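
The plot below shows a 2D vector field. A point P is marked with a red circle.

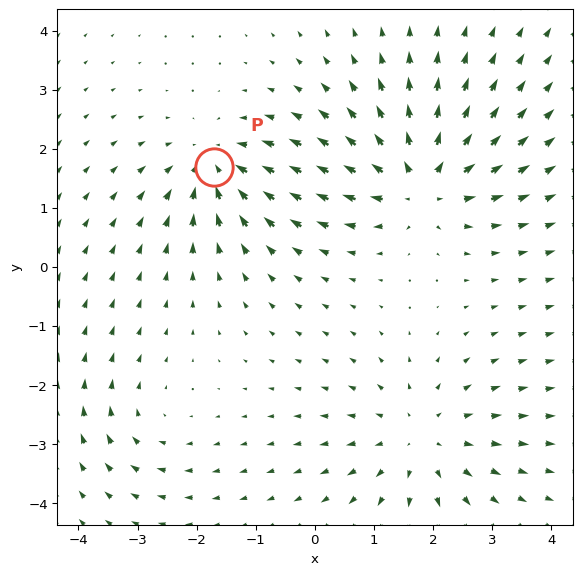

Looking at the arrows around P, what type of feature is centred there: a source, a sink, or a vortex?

At P (-1.7, 1.7) the arrows converge inward. Divergence about -5, curl ≈0 — negative divergence with near-zero curl is a sink.

sink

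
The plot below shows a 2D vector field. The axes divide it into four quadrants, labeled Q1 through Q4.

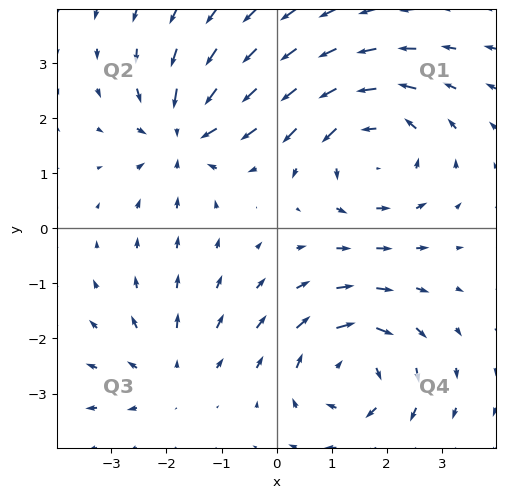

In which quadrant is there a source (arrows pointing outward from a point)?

The source sits at approximately (-2.0, -2.7), which lies in quadrant Q3. The divergence there is about +2, positive as expected for a source.

Q3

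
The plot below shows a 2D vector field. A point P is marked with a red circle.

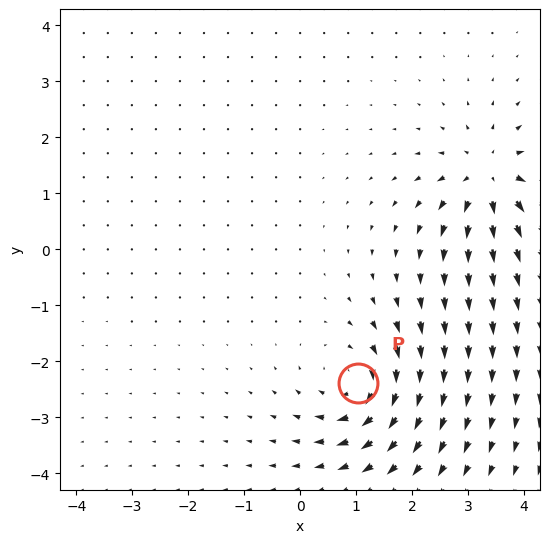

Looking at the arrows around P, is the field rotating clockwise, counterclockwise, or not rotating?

Near P at (1.0, -2.4) the arrows circulate clockwise. The curl (z-component) there is about -3; negative curl means clockwise rotation.

clockwise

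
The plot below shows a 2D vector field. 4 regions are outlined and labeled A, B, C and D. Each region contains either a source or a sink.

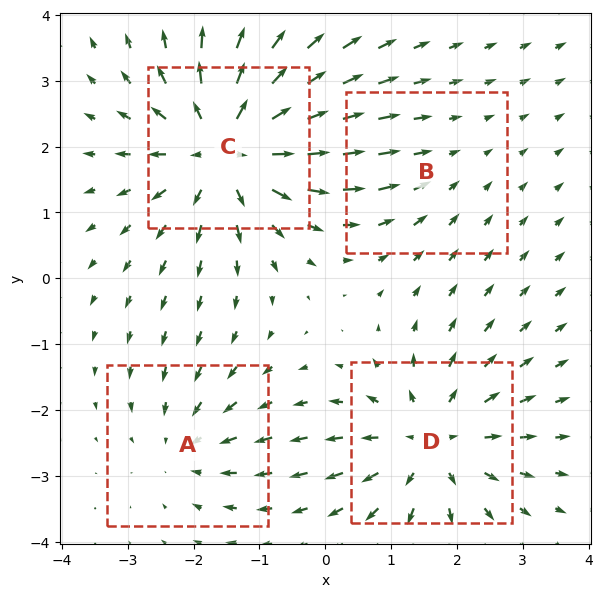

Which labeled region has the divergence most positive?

Divergence at each region's feature centre — A: about -3, B: about -2, C: about +6, D: about +5. Region C is most positive.

C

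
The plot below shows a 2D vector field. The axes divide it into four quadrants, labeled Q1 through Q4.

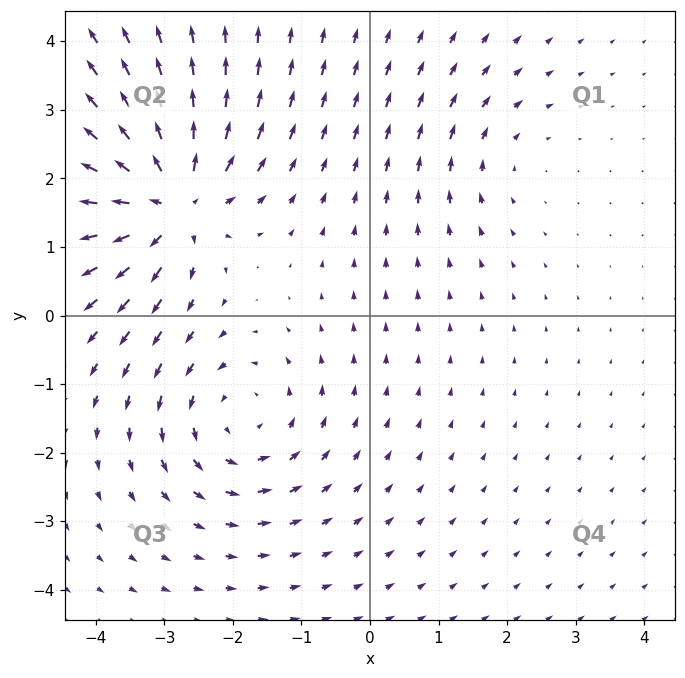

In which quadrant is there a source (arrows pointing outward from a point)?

The source sits at approximately (-2.9, 1.7), which lies in quadrant Q2. The divergence there is about +7, positive as expected for a source.

Q2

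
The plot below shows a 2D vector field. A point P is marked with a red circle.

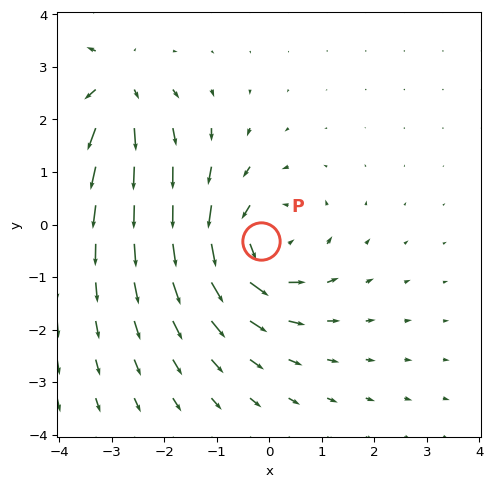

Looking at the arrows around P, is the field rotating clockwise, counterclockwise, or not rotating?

Near P at (-0.2, -0.3) the arrows circulate counterclockwise. The curl (z-component) there is about +4; positive curl means counterclockwise rotation.

counterclockwise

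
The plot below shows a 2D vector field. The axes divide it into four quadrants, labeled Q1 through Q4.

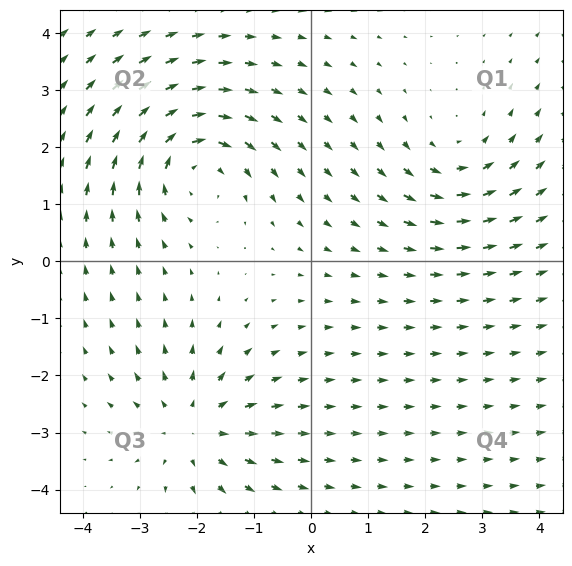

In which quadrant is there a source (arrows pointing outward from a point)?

Q3

The source sits at approximately (-2.1, -2.9), which lies in quadrant Q3. The divergence there is about +4, positive as expected for a source.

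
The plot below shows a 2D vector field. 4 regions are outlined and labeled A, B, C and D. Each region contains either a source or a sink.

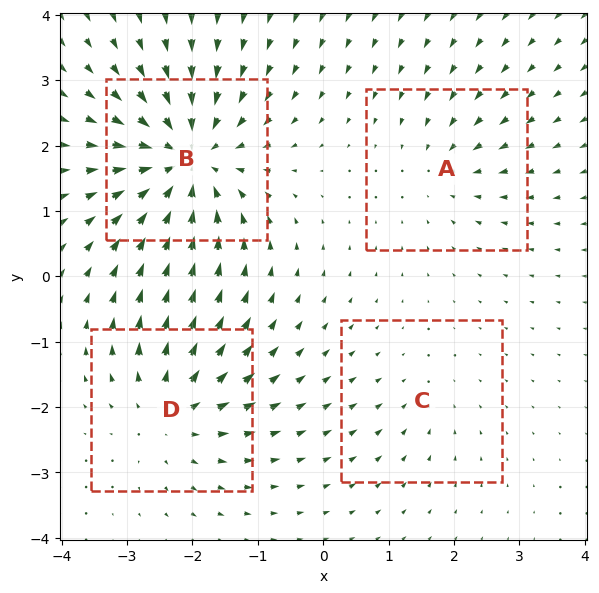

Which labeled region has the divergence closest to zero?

Divergence at each region's feature centre — A: about -3, B: about -8, C: about -2, D: about +5. Region C is closest to zero.

C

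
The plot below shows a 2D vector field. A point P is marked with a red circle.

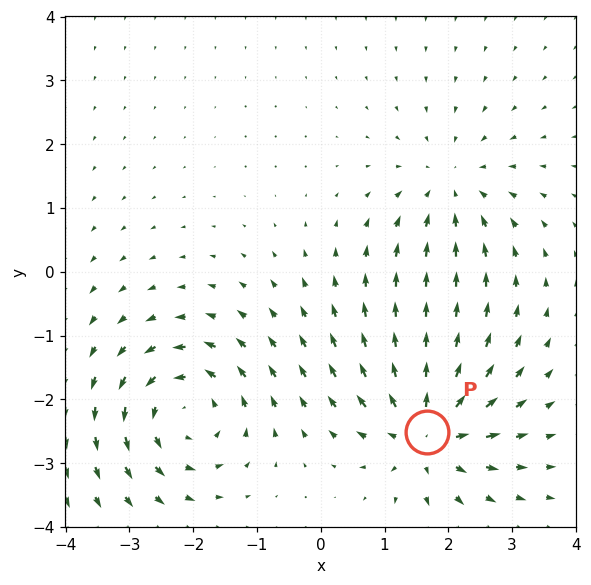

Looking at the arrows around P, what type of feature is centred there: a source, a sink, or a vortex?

source

At P (1.7, -2.5) the arrows spread outward. Divergence about +6, curl ≈0 — positive divergence with near-zero curl is a source.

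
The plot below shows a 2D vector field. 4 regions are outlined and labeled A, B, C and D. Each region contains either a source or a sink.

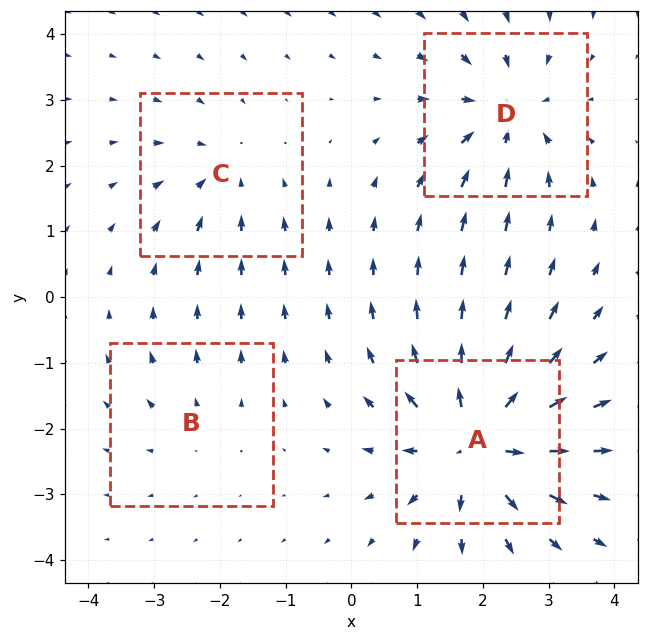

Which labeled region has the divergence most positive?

A

Divergence at each region's feature centre — A: about +8, B: about +2, C: about -3, D: about -5. Region A is most positive.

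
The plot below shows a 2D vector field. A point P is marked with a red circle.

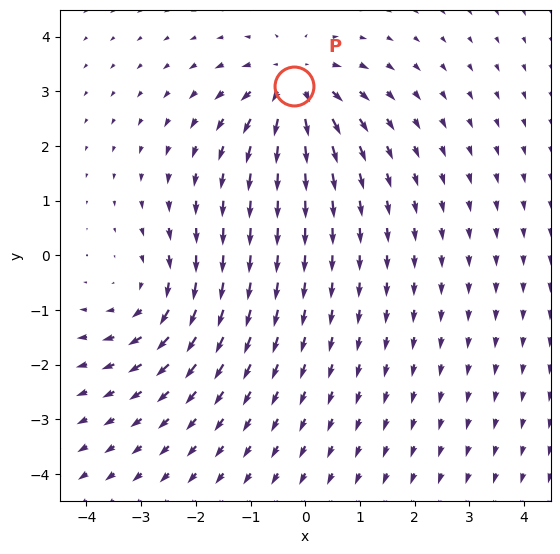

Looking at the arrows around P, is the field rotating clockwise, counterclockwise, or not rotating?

Near P at (-0.2, 3.1) the arrows show no circulation. The curl there is ≈0.

not rotating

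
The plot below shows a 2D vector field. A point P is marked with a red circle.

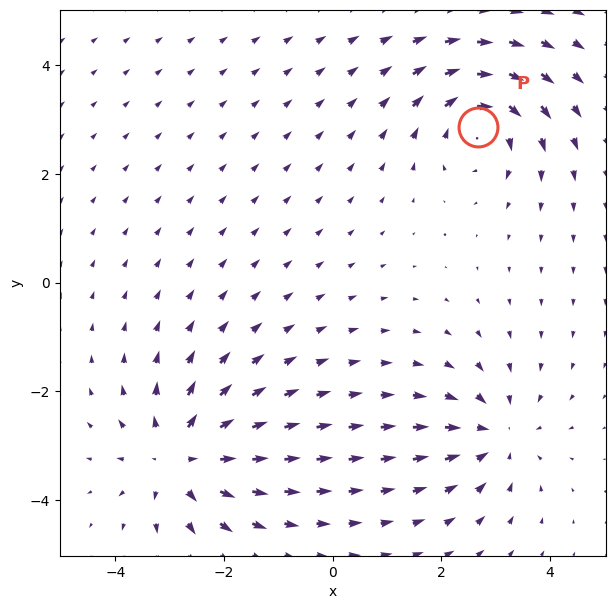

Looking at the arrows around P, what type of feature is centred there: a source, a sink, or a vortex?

vortex

At P (2.7, 2.9) the arrows circulate clockwise. Divergence ≈0, curl about -5 — near-zero divergence with nonzero curl is a vortex.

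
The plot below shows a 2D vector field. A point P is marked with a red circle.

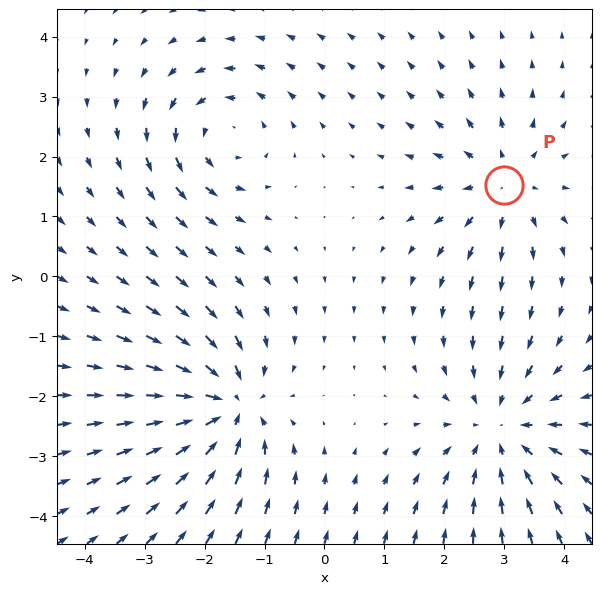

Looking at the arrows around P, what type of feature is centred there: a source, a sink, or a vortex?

source

At P (3.0, 1.5) the arrows spread outward. Divergence about +4, curl ≈0 — positive divergence with near-zero curl is a source.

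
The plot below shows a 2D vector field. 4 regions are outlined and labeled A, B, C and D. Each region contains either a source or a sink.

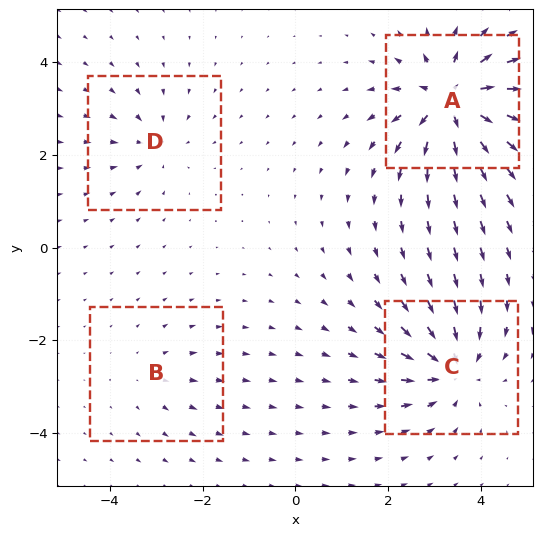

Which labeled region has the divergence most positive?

A

Divergence at each region's feature centre — A: about +9, B: about +2, C: about -6, D: about -4. Region A is most positive.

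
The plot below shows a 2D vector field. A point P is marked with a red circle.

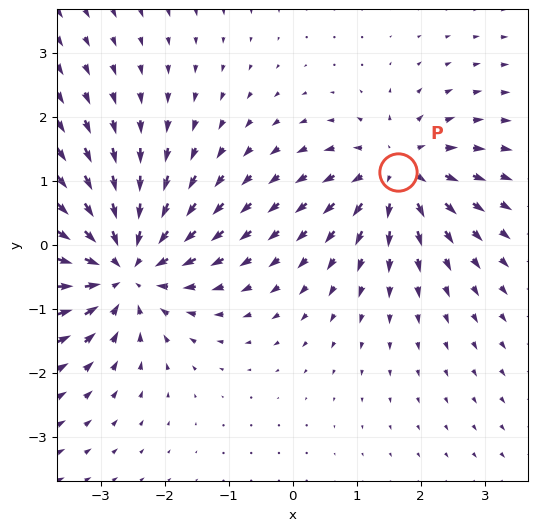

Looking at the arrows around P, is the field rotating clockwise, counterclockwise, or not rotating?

not rotating

Near P at (1.6, 1.1) the arrows show no circulation. The curl there is ≈0.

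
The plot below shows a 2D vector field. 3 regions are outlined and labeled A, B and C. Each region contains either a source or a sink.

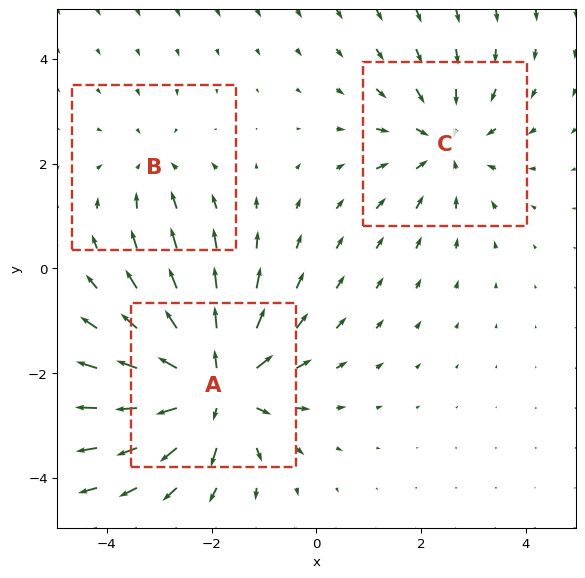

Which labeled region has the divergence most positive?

Divergence at each region's feature centre — A: about +5, B: about -2, C: about -3. Region A is most positive.

A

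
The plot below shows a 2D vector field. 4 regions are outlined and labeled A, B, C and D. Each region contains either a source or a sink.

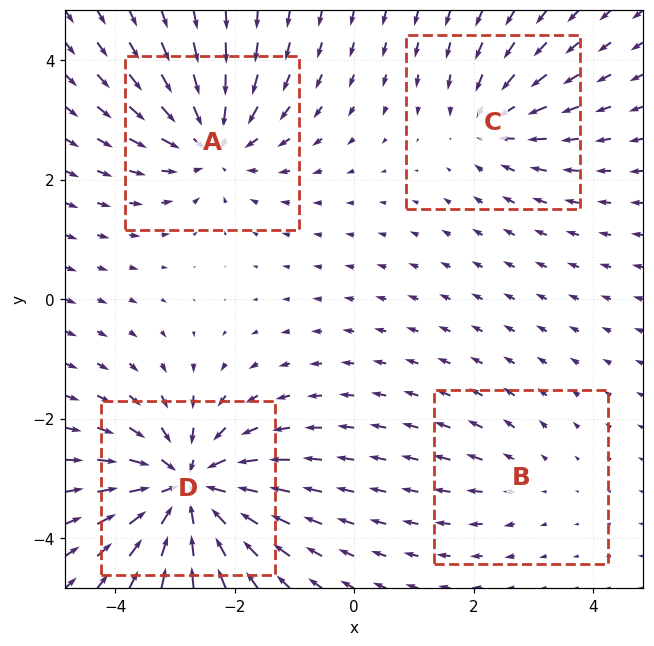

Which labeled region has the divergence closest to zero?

Divergence at each region's feature centre — A: about -5, B: about +2, C: about -4, D: about -7. Region B is closest to zero.

B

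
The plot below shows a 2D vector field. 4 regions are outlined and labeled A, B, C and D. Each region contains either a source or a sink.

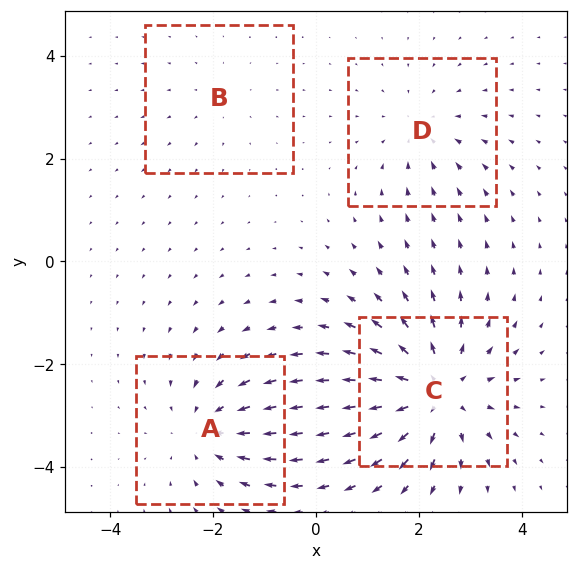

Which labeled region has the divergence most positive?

Divergence at each region's feature centre — A: about -4, B: about +2, C: about +6, D: about -3. Region C is most positive.

C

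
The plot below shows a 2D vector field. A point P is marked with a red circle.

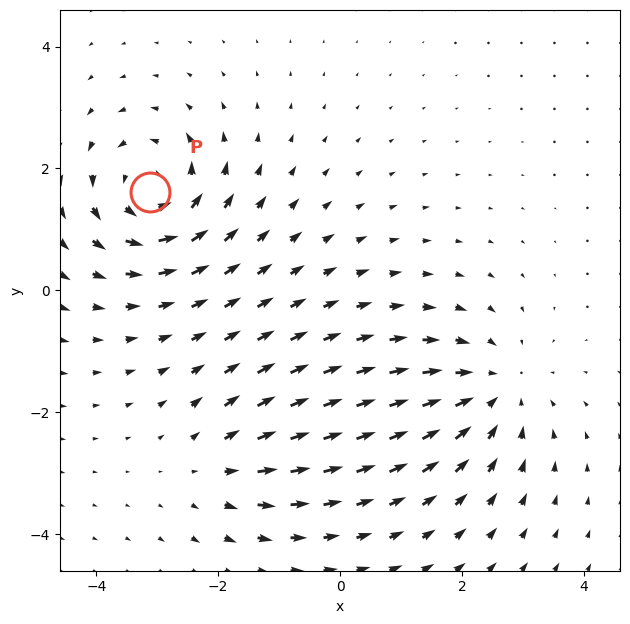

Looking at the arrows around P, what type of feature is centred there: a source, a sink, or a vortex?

At P (-3.1, 1.6) the arrows circulate counterclockwise. Divergence ≈0, curl about +5 — near-zero divergence with nonzero curl is a vortex.

vortex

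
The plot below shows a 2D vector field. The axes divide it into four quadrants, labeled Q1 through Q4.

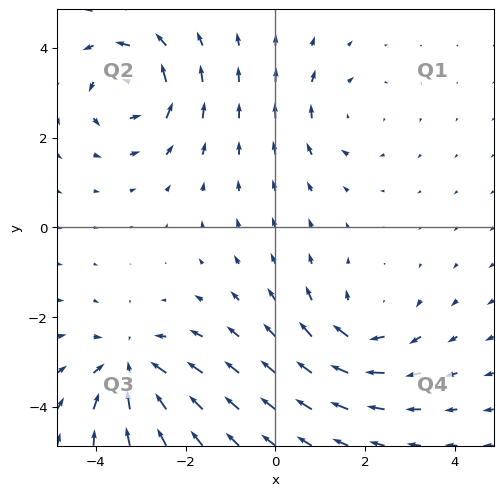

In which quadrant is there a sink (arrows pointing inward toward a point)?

The sink sits at approximately (-3.2, -3.1), which lies in quadrant Q3. The divergence there is about -5, negative as expected for a sink.

Q3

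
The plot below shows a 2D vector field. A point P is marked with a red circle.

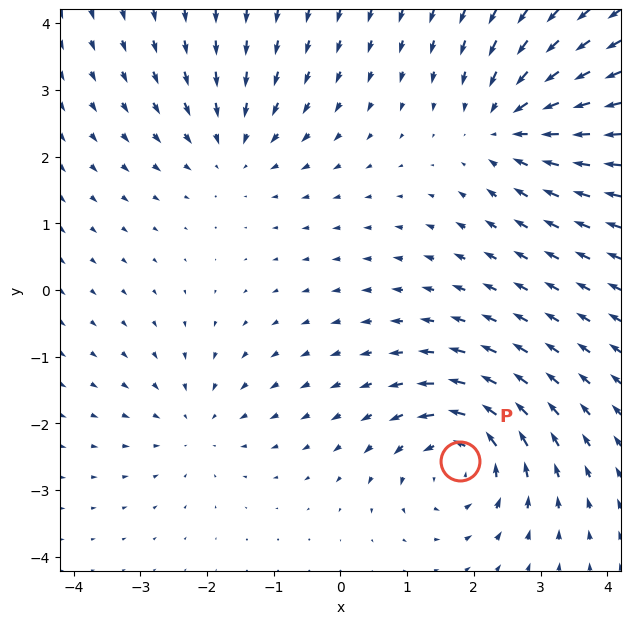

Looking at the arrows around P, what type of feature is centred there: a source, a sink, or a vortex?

vortex

At P (1.8, -2.6) the arrows circulate counterclockwise. Divergence ≈0, curl about +6 — near-zero divergence with nonzero curl is a vortex.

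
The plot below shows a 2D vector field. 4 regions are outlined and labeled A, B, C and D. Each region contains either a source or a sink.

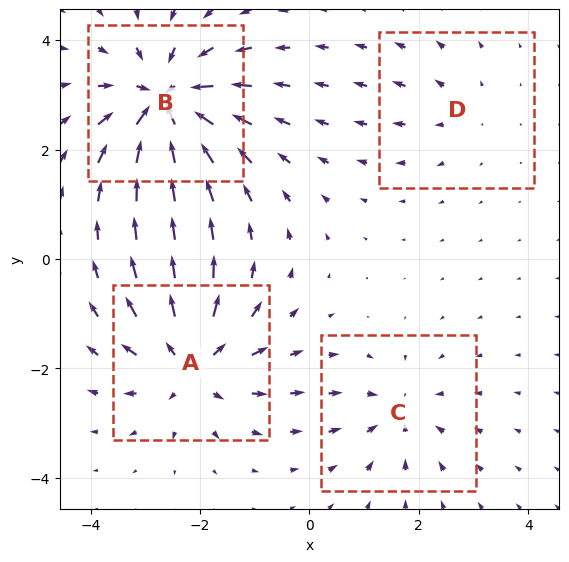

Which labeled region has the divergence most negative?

B

Divergence at each region's feature centre — A: about +6, B: about -8, C: about -4, D: about +2. Region B is most negative.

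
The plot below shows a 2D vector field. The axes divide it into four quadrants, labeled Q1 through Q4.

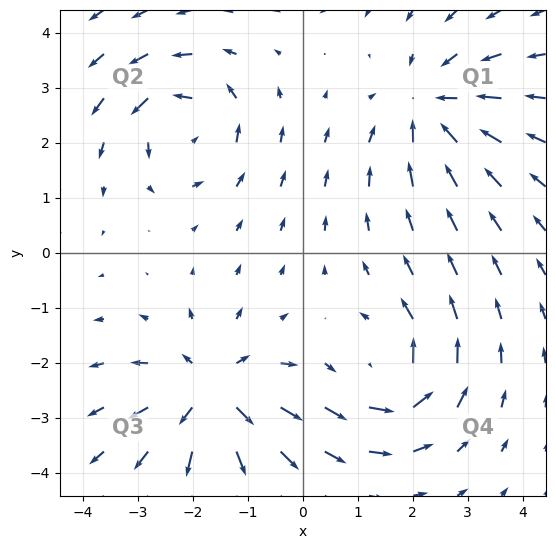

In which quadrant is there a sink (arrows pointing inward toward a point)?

Q1

The sink sits at approximately (2.4, 2.6), which lies in quadrant Q1. The divergence there is about -5, negative as expected for a sink.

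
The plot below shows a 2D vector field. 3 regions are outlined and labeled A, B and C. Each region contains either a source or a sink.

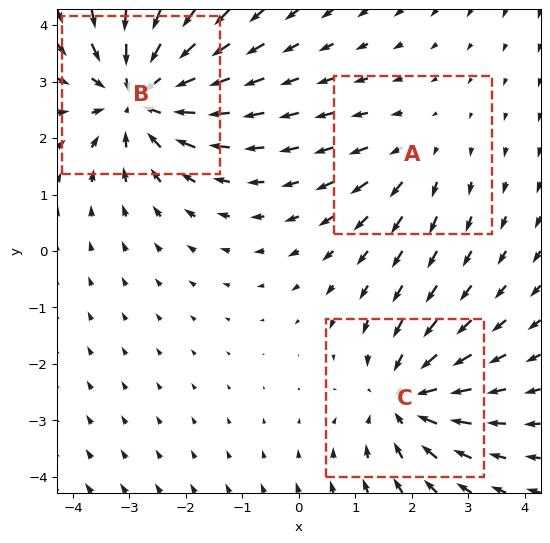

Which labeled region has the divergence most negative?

Divergence at each region's feature centre — A: about +2, B: about -5, C: about -3. Region B is most negative.

B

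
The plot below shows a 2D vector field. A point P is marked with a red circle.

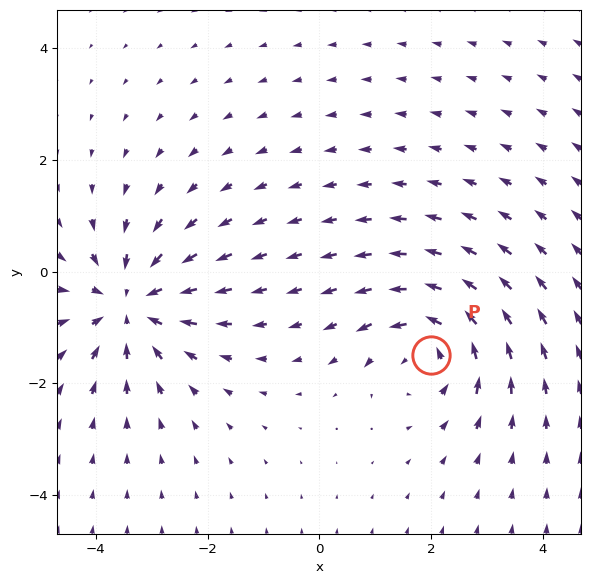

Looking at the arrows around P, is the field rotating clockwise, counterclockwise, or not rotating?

Near P at (2.0, -1.5) the arrows circulate counterclockwise. The curl (z-component) there is about +4; positive curl means counterclockwise rotation.

counterclockwise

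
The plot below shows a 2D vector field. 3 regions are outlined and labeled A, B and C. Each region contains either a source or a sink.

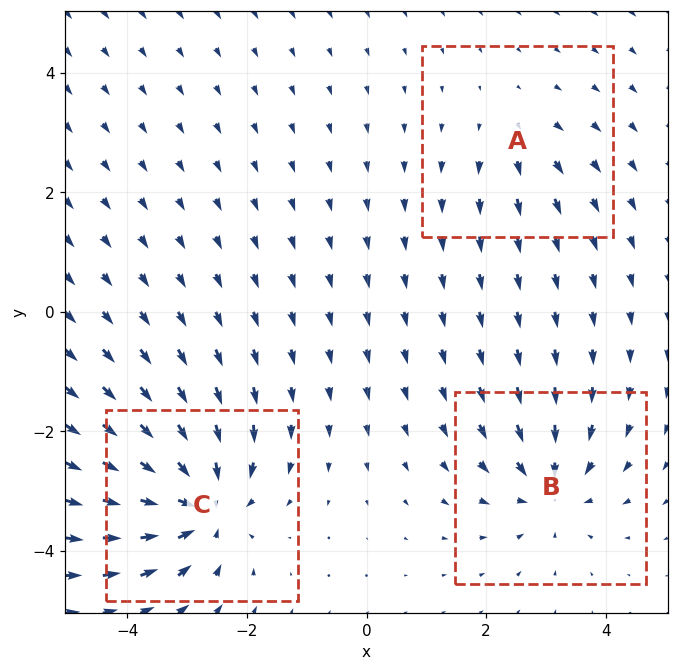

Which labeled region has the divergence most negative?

Divergence at each region's feature centre — A: about +2, B: about -4, C: about -6. Region C is most negative.

C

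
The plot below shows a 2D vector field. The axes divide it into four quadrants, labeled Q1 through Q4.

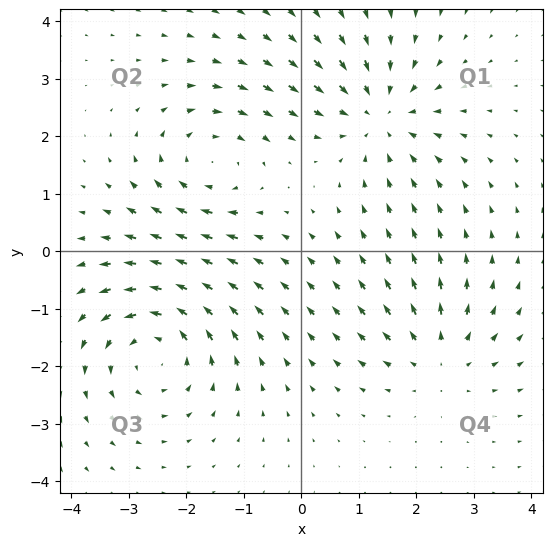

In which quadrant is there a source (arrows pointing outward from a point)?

Q4

The source sits at approximately (2.4, -1.9), which lies in quadrant Q4. The divergence there is about +3, positive as expected for a source.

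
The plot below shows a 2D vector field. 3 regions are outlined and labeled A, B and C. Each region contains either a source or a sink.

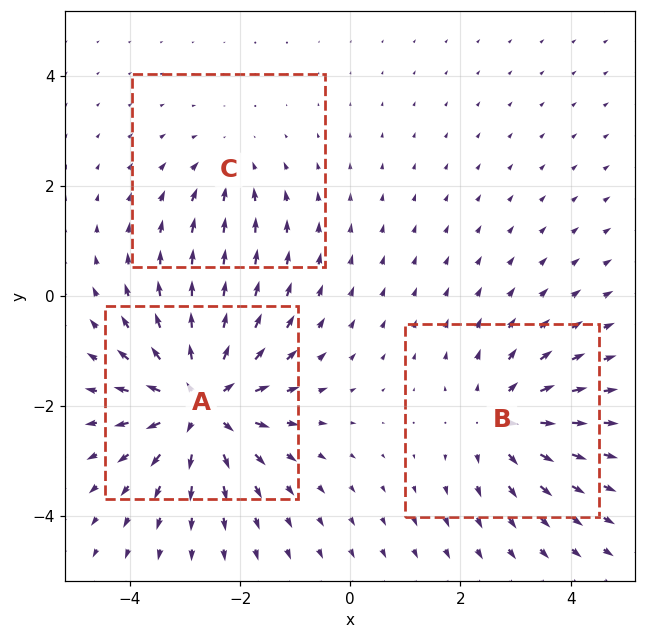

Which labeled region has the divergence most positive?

A

Divergence at each region's feature centre — A: about +5, B: about +3, C: about -2. Region A is most positive.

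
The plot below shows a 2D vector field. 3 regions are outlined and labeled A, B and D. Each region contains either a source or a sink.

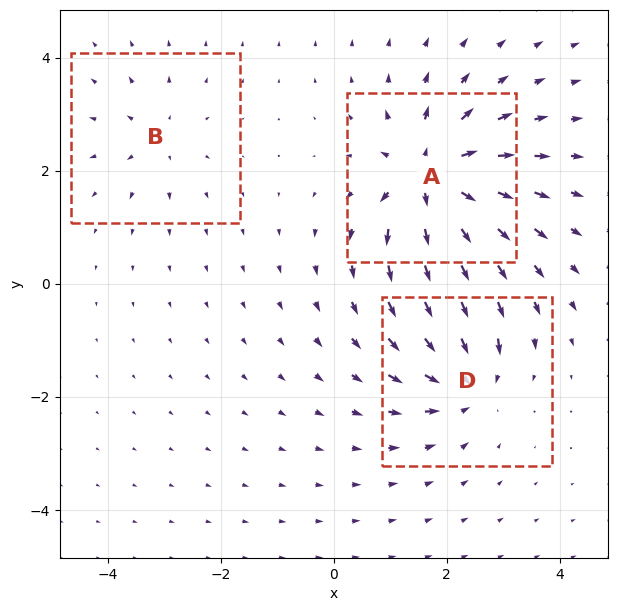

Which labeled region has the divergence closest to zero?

Divergence at each region's feature centre — A: about +6, B: about +3, D: about -4. Region B is closest to zero.

B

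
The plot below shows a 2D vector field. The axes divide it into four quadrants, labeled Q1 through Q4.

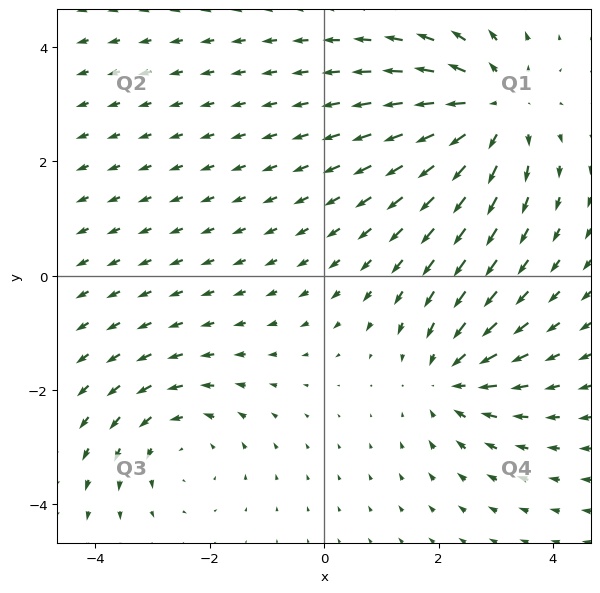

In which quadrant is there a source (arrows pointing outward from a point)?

The source sits at approximately (3.0, 2.9), which lies in quadrant Q1. The divergence there is about +3, positive as expected for a source.

Q1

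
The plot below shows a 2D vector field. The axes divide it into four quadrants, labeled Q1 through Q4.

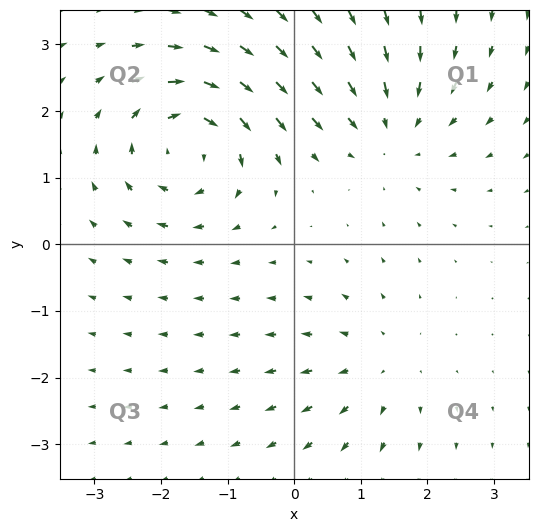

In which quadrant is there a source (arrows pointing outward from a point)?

The source sits at approximately (1.3, -1.8), which lies in quadrant Q4. The divergence there is about +3, positive as expected for a source.

Q4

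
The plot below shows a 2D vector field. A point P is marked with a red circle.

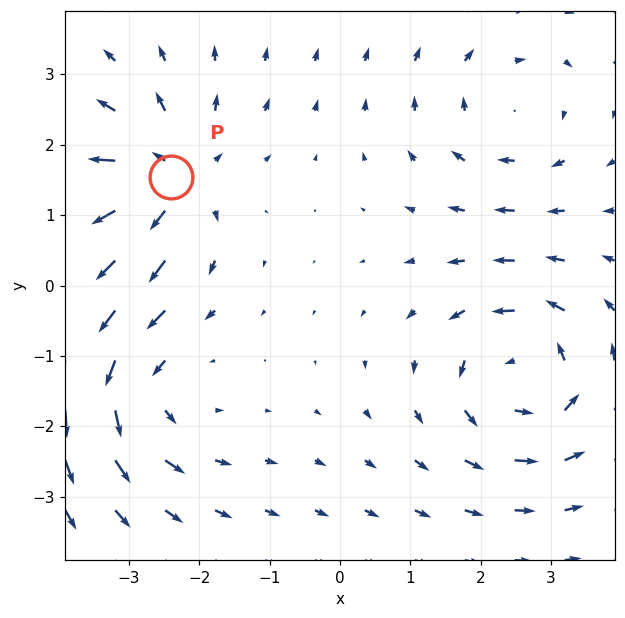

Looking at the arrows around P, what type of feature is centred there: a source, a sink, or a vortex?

At P (-2.4, 1.5) the arrows spread outward. Divergence about +5, curl ≈0 — positive divergence with near-zero curl is a source.

source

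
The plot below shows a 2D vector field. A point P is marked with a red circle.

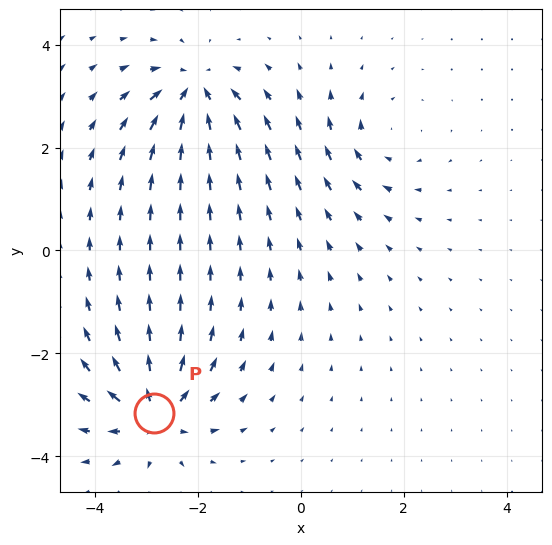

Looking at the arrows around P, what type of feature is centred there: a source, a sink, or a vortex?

source

At P (-2.9, -3.2) the arrows spread outward. Divergence about +7, curl ≈0 — positive divergence with near-zero curl is a source.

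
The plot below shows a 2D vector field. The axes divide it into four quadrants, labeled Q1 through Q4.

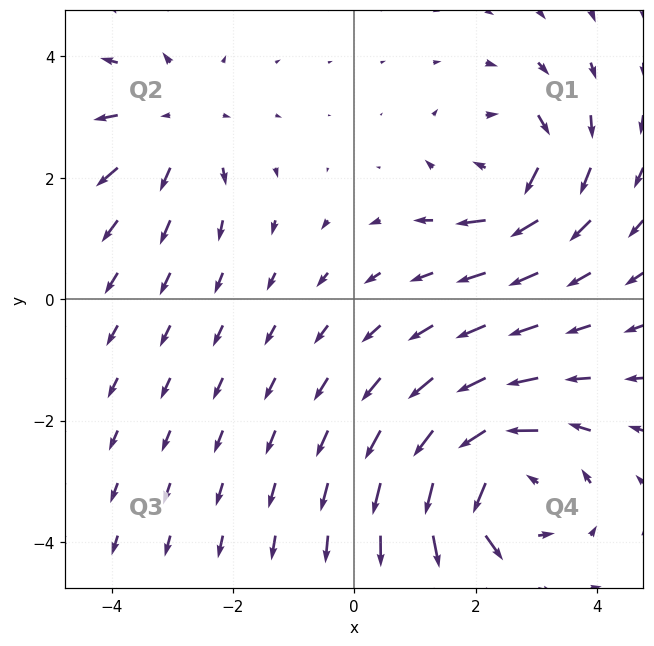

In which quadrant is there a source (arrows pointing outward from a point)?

Q2

The source sits at approximately (-3.0, 2.9), which lies in quadrant Q2. The divergence there is about +3, positive as expected for a source.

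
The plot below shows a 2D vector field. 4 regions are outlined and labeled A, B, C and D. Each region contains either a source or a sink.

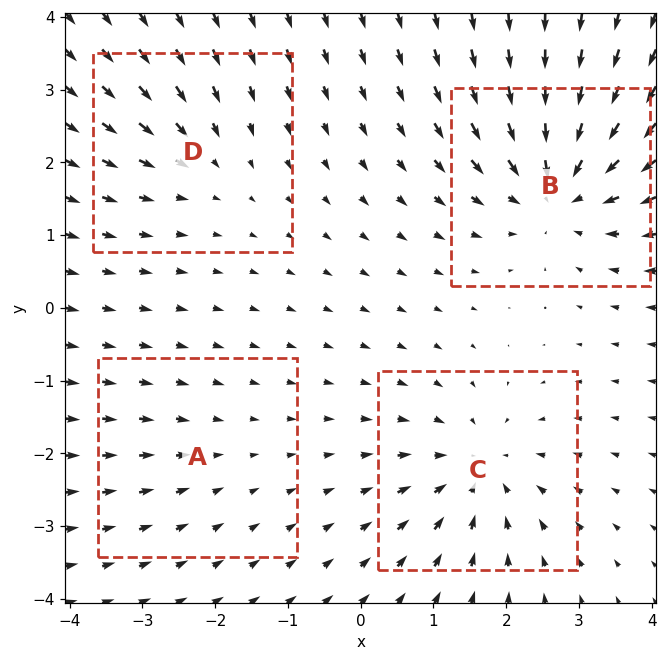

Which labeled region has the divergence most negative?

Divergence at each region's feature centre — A: about -2, B: about -7, C: about -5, D: about -3. Region B is most negative.

B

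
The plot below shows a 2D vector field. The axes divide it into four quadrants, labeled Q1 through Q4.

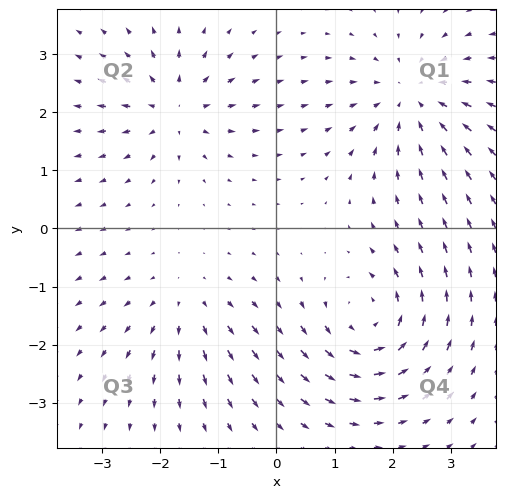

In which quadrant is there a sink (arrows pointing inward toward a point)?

Q1

The sink sits at approximately (2.3, 2.3), which lies in quadrant Q1. The divergence there is about -4, negative as expected for a sink.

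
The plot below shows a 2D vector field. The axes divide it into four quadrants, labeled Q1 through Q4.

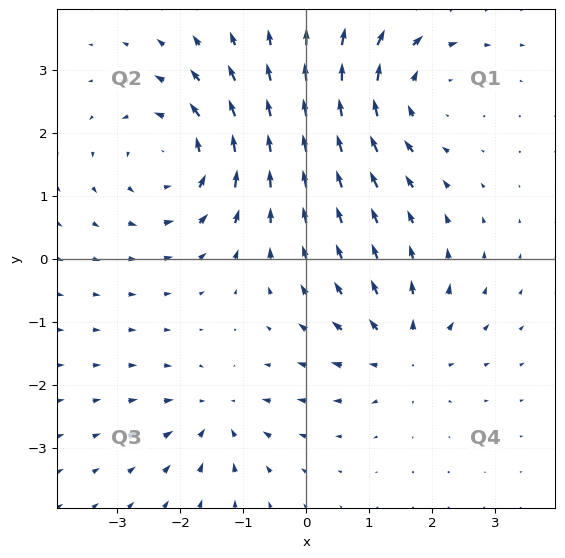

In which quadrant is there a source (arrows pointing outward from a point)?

Q4

The source sits at approximately (1.5, -1.5), which lies in quadrant Q4. The divergence there is about +4, positive as expected for a source.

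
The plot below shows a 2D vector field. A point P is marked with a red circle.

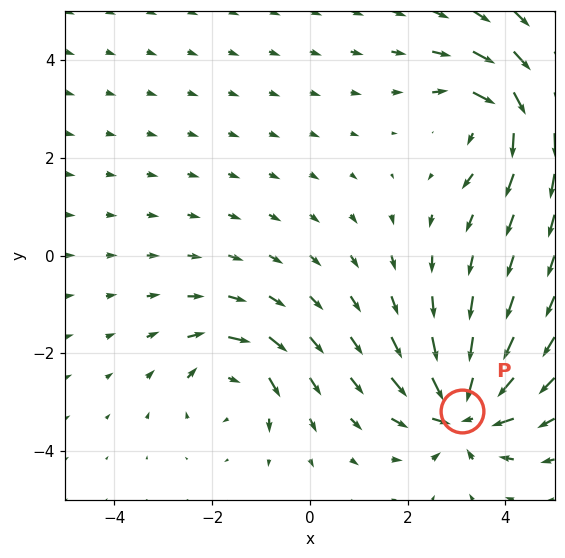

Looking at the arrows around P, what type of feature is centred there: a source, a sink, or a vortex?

At P (3.1, -3.2) the arrows converge inward. Divergence about -6, curl ≈0 — negative divergence with near-zero curl is a sink.

sink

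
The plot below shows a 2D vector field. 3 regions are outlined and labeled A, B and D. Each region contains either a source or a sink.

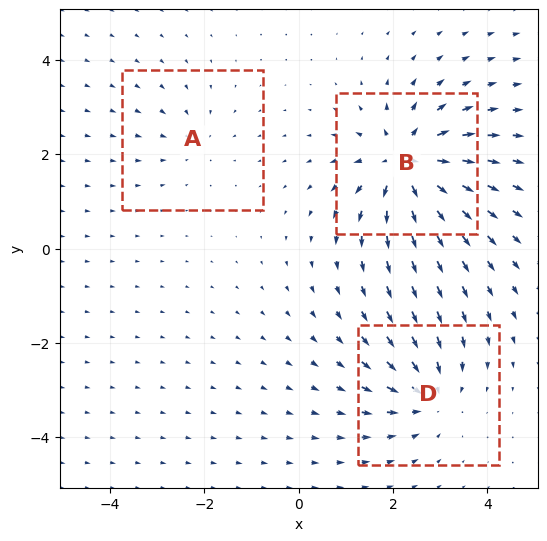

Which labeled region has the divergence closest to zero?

A

Divergence at each region's feature centre — A: about -2, B: about +6, D: about -4. Region A is closest to zero.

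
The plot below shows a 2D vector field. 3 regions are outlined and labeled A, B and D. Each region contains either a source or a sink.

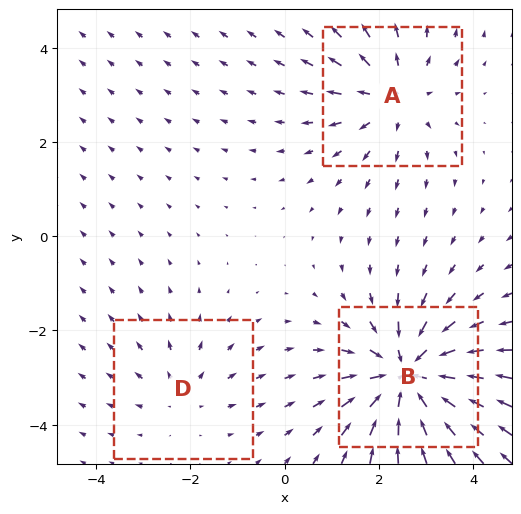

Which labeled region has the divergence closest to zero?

D

Divergence at each region's feature centre — A: about +3, B: about -5, D: about +2. Region D is closest to zero.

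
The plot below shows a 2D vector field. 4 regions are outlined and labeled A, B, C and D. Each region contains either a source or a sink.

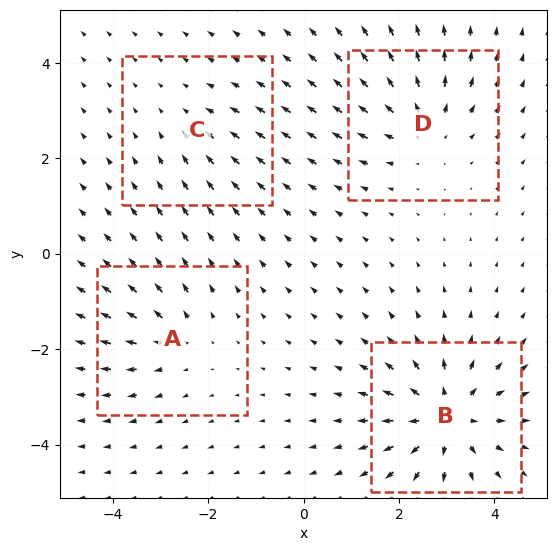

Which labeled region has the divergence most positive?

Divergence at each region's feature centre — A: about +3, B: about +7, C: about -2, D: about +5. Region B is most positive.

B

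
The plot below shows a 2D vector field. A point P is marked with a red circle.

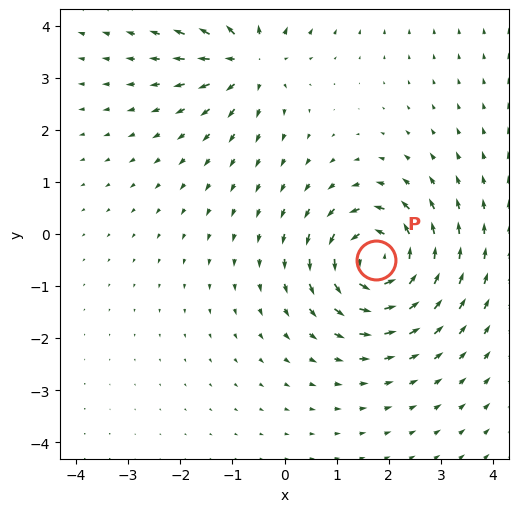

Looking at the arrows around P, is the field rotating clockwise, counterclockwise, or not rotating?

Near P at (1.8, -0.5) the arrows circulate counterclockwise. The curl (z-component) there is about +7; positive curl means counterclockwise rotation.

counterclockwise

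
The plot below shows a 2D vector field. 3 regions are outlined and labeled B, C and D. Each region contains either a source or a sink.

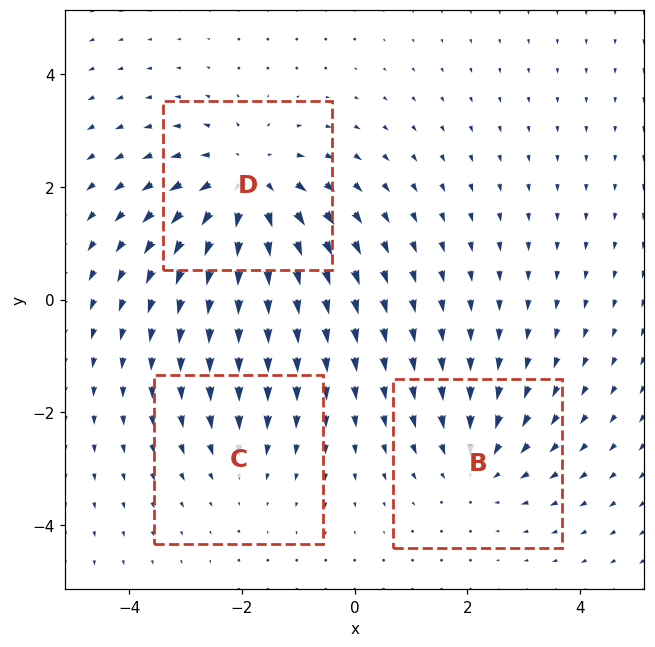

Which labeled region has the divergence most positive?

D

Divergence at each region's feature centre — B: about -3, C: about -2, D: about +4. Region D is most positive.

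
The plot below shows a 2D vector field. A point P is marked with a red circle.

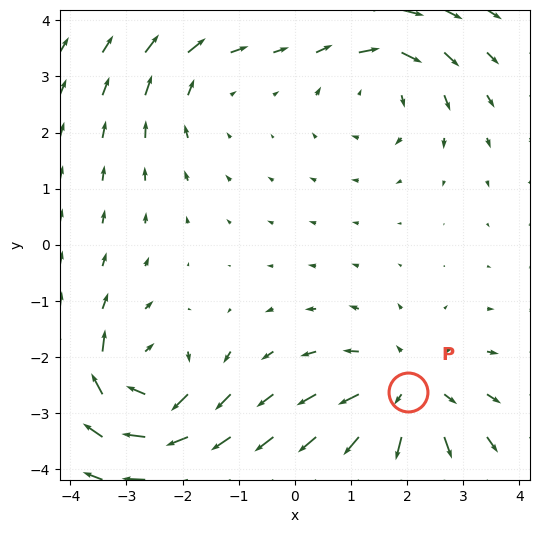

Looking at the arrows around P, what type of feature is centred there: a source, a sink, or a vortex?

source

At P (2.0, -2.6) the arrows spread outward. Divergence about +5, curl ≈0 — positive divergence with near-zero curl is a source.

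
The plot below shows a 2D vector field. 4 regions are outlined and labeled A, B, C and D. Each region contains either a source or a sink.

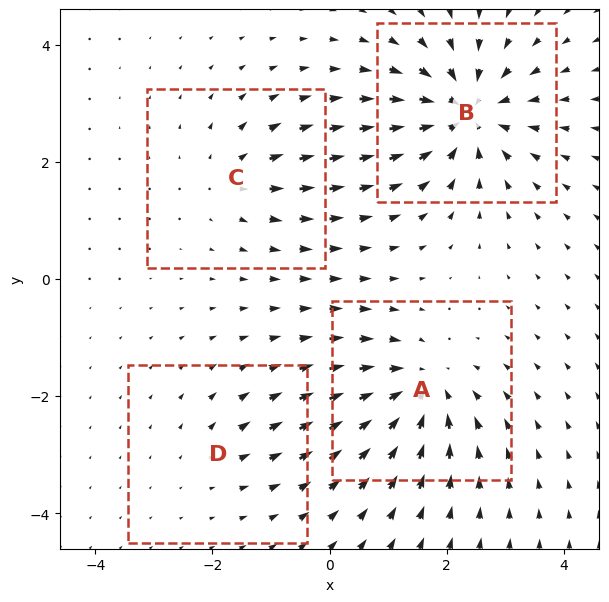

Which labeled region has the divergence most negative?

Divergence at each region's feature centre — A: about -6, B: about -7, C: about +4, D: about +2. Region B is most negative.

B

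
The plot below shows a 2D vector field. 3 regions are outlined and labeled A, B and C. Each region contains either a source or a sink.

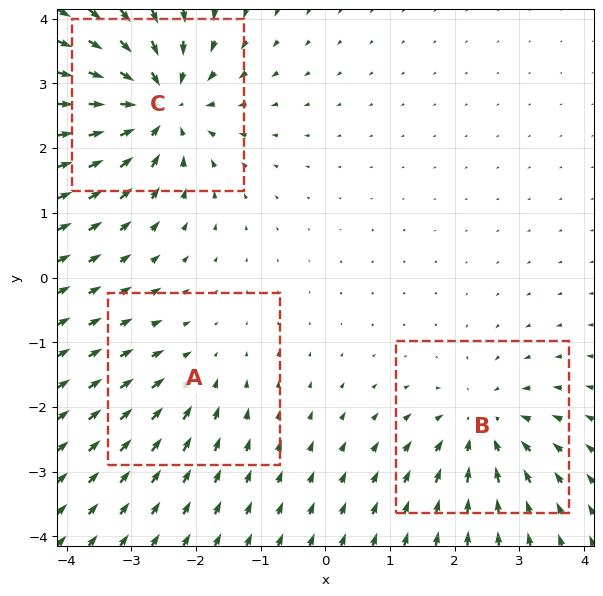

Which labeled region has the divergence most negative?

C

Divergence at each region's feature centre — A: about -2, B: about -3, C: about -5. Region C is most negative.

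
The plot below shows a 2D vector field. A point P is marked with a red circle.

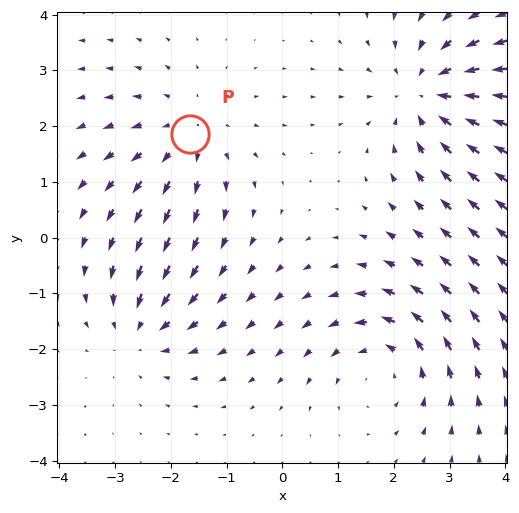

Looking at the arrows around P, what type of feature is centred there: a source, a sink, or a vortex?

source

At P (-1.7, 1.9) the arrows spread outward. Divergence about +3, curl ≈0 — positive divergence with near-zero curl is a source.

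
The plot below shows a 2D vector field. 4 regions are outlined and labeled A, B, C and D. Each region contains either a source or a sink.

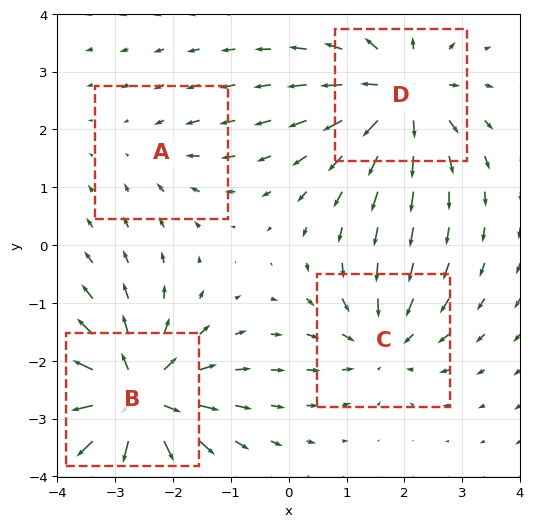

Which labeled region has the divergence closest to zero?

A

Divergence at each region's feature centre — A: about -2, B: about +7, C: about -4, D: about +5. Region A is closest to zero.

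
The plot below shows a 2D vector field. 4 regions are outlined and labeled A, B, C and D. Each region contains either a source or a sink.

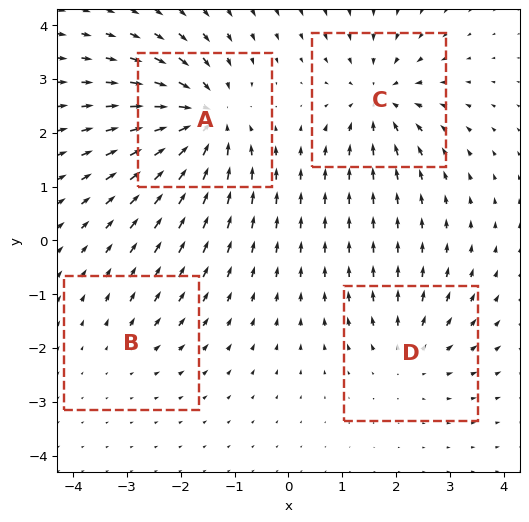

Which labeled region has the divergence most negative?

A

Divergence at each region's feature centre — A: about -7, B: about +2, C: about -5, D: about +4. Region A is most negative.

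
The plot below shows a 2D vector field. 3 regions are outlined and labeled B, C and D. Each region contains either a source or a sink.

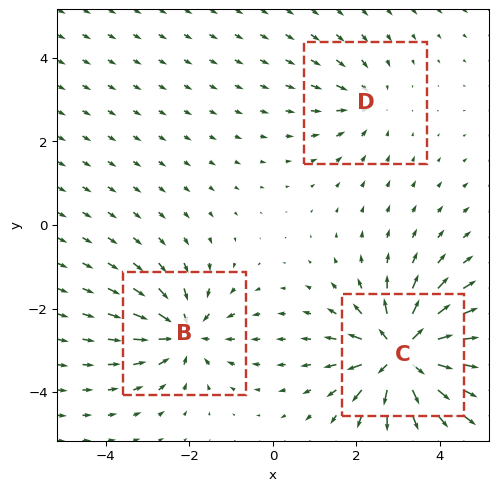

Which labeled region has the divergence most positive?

C

Divergence at each region's feature centre — B: about -4, C: about +6, D: about -2. Region C is most positive.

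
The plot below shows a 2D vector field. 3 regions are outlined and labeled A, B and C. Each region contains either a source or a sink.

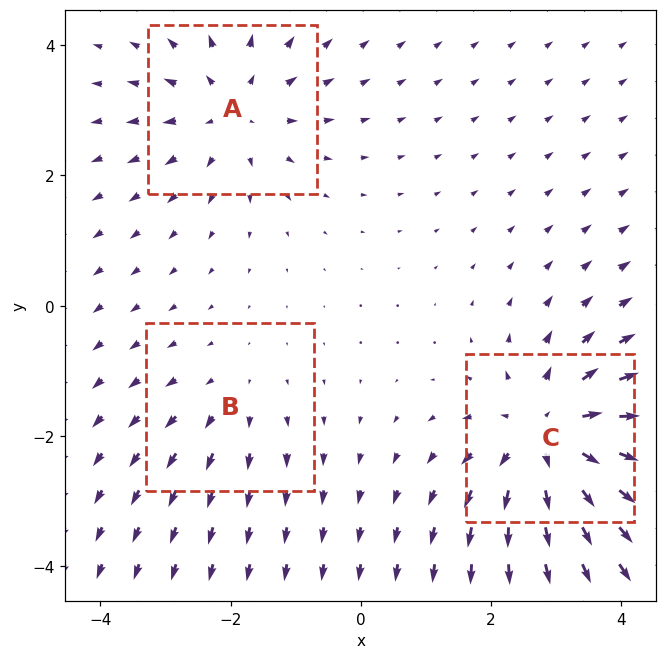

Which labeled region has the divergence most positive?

C

Divergence at each region's feature centre — A: about +3, B: about +2, C: about +5. Region C is most positive.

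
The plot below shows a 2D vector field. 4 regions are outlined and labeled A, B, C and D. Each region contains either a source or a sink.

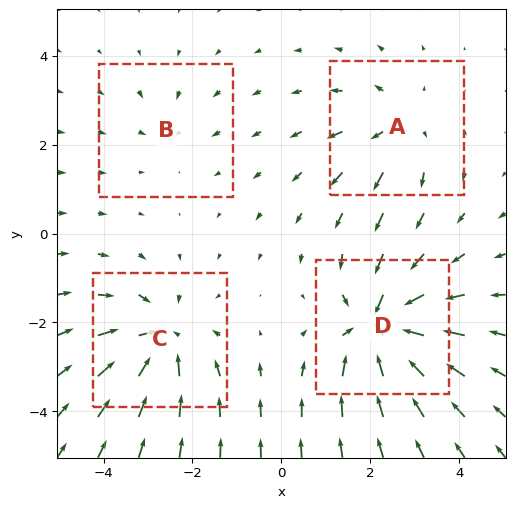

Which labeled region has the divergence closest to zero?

B

Divergence at each region's feature centre — A: about +4, B: about -2, C: about -5, D: about -7. Region B is closest to zero.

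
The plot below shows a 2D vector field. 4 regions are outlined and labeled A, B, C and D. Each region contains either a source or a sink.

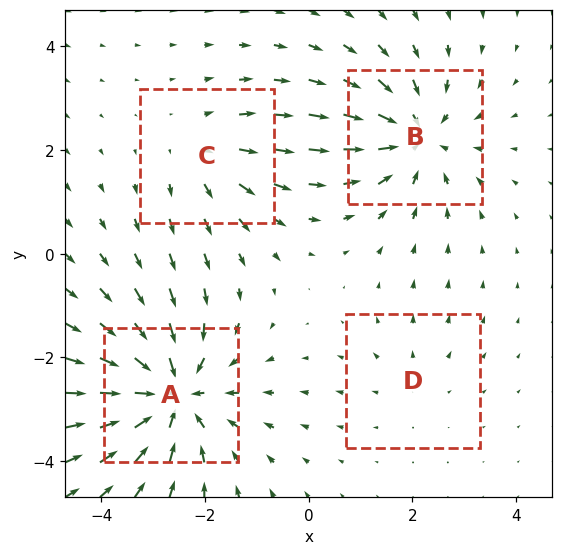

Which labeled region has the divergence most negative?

Divergence at each region's feature centre — A: about -6, B: about -5, C: about +3, D: about +2. Region A is most negative.

A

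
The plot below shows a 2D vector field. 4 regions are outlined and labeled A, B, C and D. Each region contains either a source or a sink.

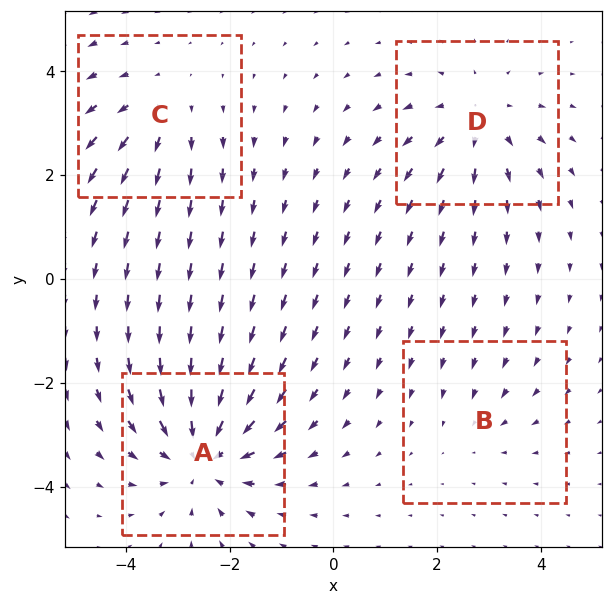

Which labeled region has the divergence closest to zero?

Divergence at each region's feature centre — A: about -5, B: about -2, C: about +3, D: about +4. Region B is closest to zero.

B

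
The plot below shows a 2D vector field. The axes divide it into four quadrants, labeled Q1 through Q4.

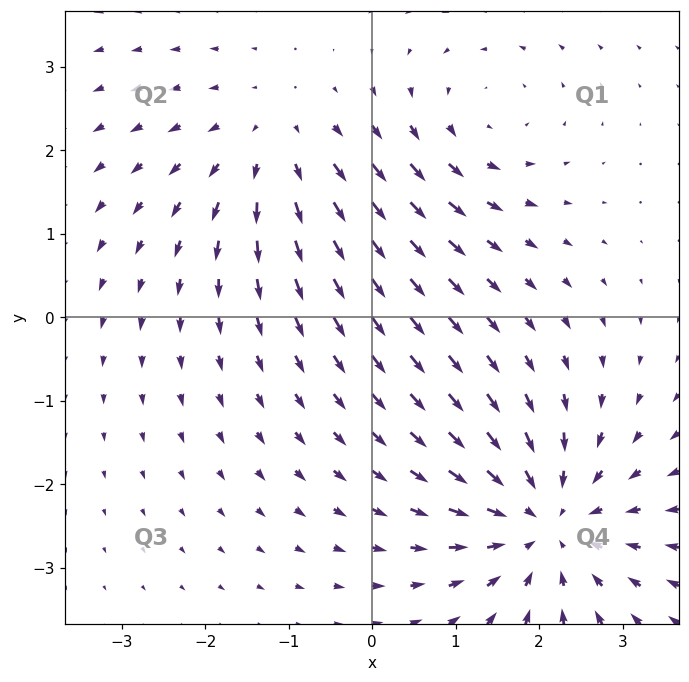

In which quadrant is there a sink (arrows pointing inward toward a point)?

Q4

The sink sits at approximately (2.1, -2.5), which lies in quadrant Q4. The divergence there is about -5, negative as expected for a sink.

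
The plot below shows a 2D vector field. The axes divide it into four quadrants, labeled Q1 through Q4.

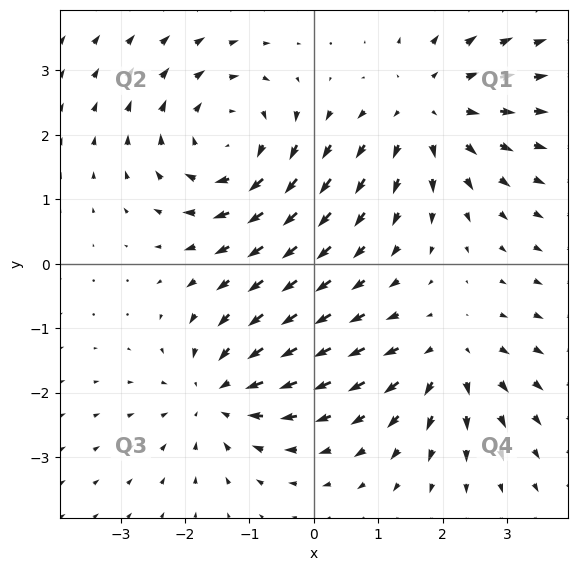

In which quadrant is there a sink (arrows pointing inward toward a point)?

The sink sits at approximately (-1.5, -2.0), which lies in quadrant Q3. The divergence there is about -4, negative as expected for a sink.

Q3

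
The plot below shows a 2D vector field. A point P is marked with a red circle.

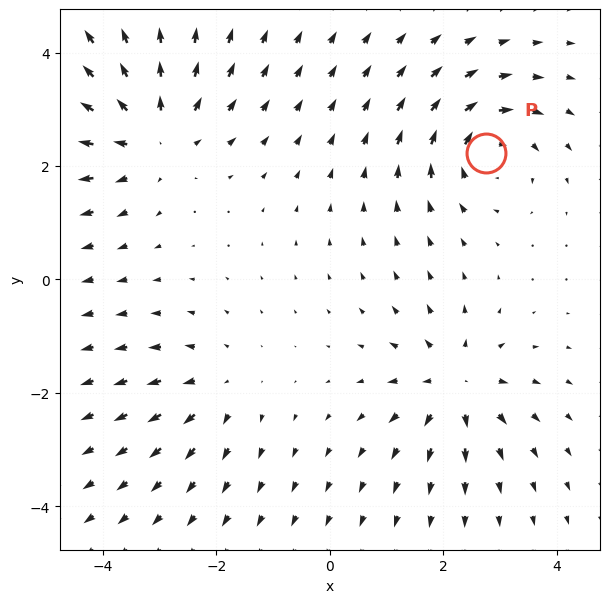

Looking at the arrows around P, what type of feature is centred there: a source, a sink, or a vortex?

At P (2.8, 2.2) the arrows circulate clockwise. Divergence ≈0, curl about -5 — near-zero divergence with nonzero curl is a vortex.

vortex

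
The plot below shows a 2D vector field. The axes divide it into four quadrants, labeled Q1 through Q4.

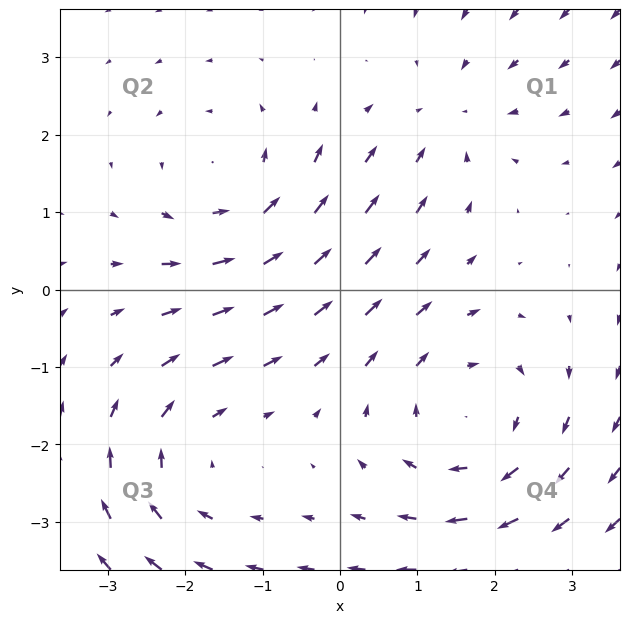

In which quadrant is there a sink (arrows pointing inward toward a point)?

Q1

The sink sits at approximately (1.4, 2.2), which lies in quadrant Q1. The divergence there is about -2, negative as expected for a sink.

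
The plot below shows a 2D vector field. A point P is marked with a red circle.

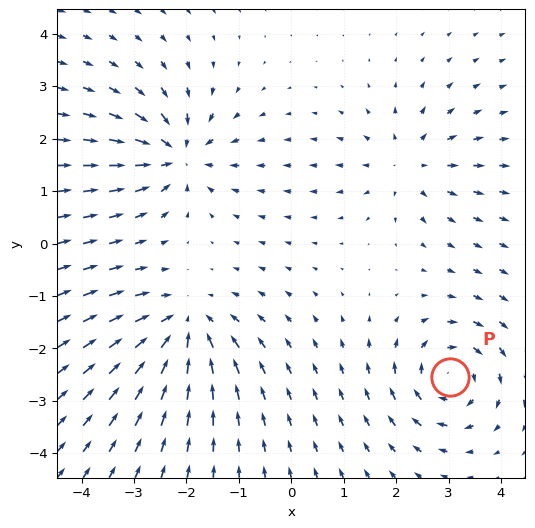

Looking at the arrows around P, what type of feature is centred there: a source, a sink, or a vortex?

vortex

At P (3.0, -2.6) the arrows circulate clockwise. Divergence ≈0, curl about -6 — near-zero divergence with nonzero curl is a vortex.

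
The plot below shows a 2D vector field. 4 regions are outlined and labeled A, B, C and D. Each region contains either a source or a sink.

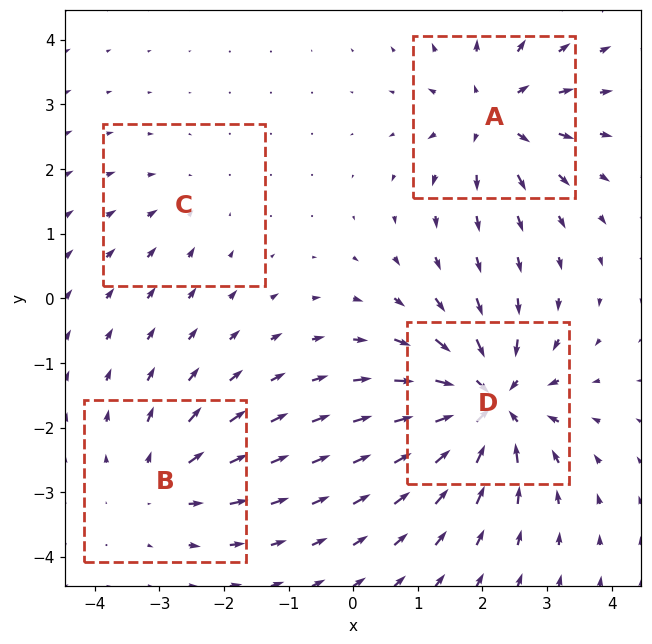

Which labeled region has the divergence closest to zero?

C

Divergence at each region's feature centre — A: about +6, B: about +4, C: about -2, D: about -9. Region C is closest to zero.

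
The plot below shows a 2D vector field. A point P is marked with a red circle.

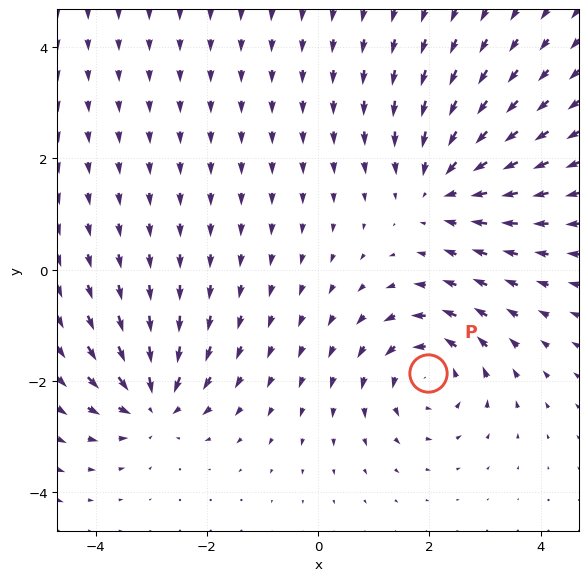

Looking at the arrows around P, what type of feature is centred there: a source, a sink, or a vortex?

At P (2.0, -1.9) the arrows circulate counterclockwise. Divergence ≈0, curl about +6 — near-zero divergence with nonzero curl is a vortex.

vortex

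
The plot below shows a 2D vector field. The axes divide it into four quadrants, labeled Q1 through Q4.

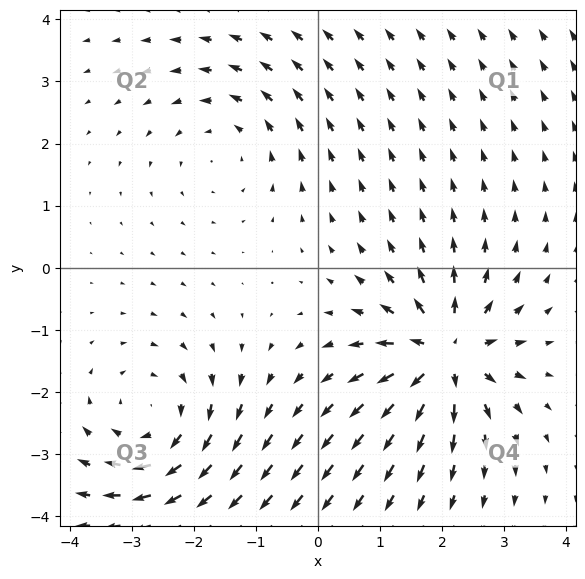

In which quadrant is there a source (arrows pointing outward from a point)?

The source sits at approximately (2.1, -1.4), which lies in quadrant Q4. The divergence there is about +7, positive as expected for a source.

Q4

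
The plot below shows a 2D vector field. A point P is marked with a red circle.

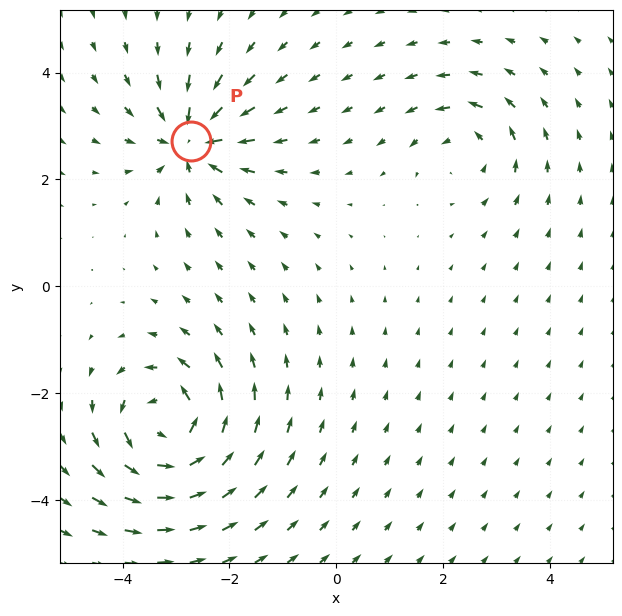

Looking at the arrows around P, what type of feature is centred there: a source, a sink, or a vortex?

sink

At P (-2.7, 2.7) the arrows converge inward. Divergence about -5, curl ≈0 — negative divergence with near-zero curl is a sink.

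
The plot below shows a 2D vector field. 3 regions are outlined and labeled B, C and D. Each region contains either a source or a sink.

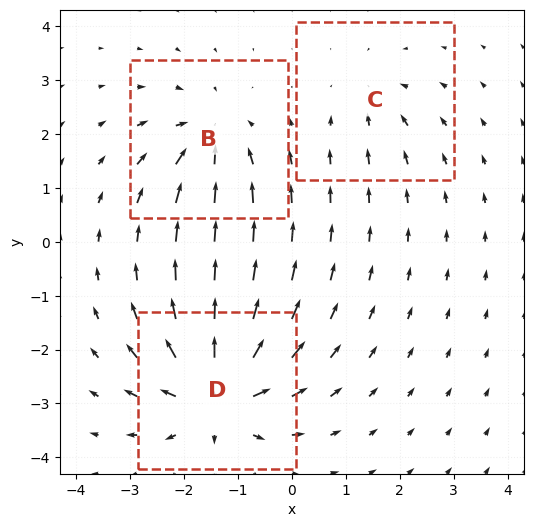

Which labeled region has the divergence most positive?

Divergence at each region's feature centre — B: about -4, C: about -2, D: about +6. Region D is most positive.

D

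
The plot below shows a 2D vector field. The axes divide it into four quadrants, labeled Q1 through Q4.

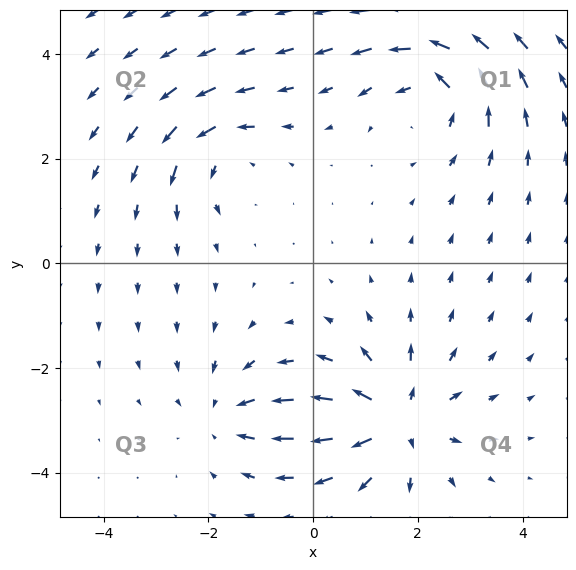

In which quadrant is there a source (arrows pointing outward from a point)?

Q4

The source sits at approximately (1.6, -3.0), which lies in quadrant Q4. The divergence there is about +5, positive as expected for a source.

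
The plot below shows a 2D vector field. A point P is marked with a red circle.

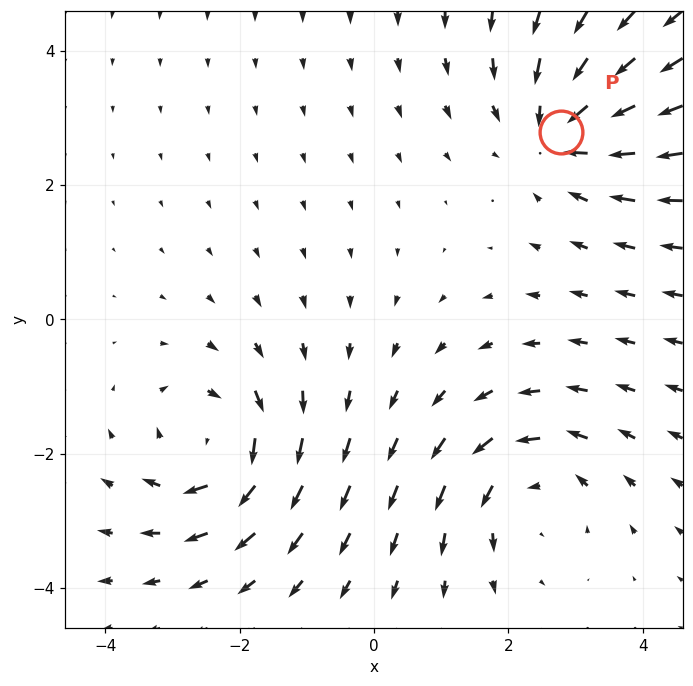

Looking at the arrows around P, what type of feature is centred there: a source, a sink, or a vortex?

sink

At P (2.8, 2.8) the arrows converge inward. Divergence about -3, curl ≈0 — negative divergence with near-zero curl is a sink.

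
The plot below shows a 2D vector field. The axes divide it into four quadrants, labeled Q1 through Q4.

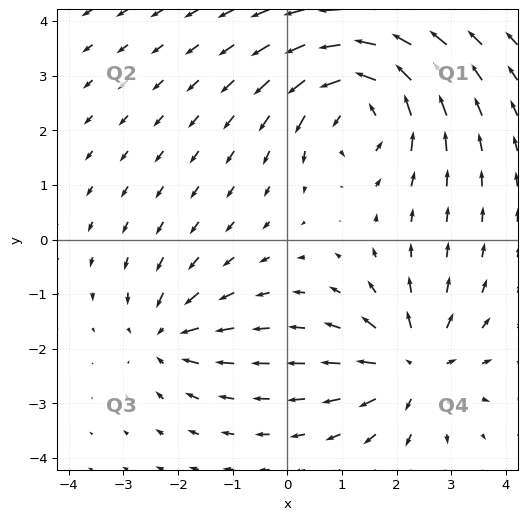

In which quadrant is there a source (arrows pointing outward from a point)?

The source sits at approximately (2.3, -2.3), which lies in quadrant Q4. The divergence there is about +4, positive as expected for a source.

Q4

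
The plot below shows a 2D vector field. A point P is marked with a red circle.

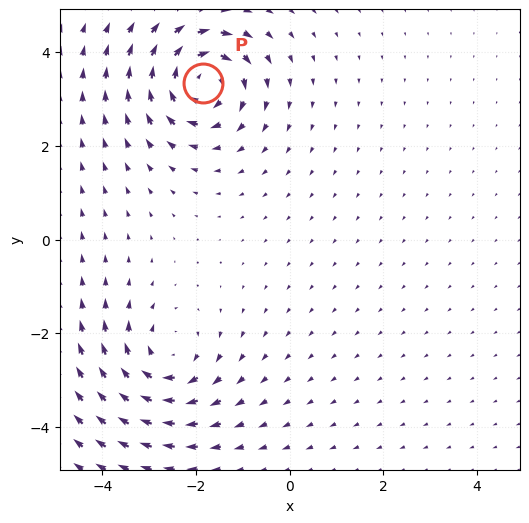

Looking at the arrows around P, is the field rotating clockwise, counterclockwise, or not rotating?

Near P at (-1.9, 3.4) the arrows circulate clockwise. The curl (z-component) there is about -5; negative curl means clockwise rotation.

clockwise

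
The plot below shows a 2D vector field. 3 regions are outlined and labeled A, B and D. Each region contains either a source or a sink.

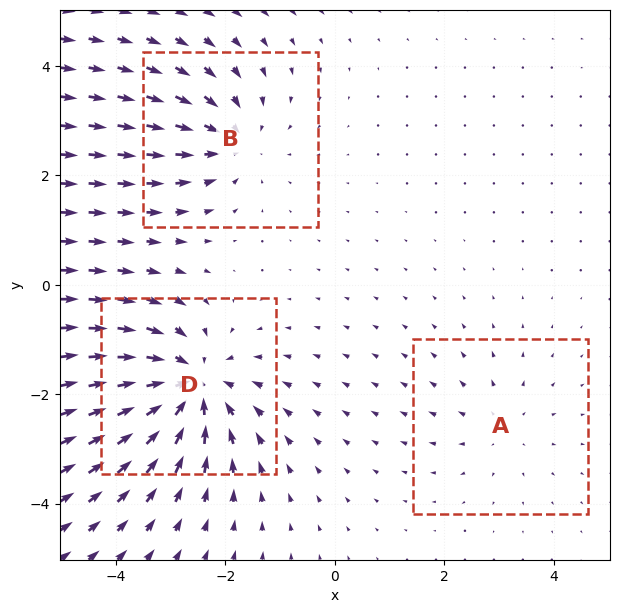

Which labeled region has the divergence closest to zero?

Divergence at each region's feature centre — A: about +2, B: about -3, D: about -5. Region A is closest to zero.

A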